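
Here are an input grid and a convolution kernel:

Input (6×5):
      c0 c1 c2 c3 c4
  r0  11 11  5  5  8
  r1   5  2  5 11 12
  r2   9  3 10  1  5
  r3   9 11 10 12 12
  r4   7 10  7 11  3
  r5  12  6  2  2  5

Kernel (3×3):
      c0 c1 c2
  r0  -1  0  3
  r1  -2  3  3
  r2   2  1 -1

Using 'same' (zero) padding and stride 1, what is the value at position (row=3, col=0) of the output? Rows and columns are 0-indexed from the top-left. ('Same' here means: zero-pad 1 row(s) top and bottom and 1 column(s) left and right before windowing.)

The receptive field on the zero-padded input at this output position is [0 9 3 / 0 9 11 / 0 7 10]. Elementwise product with the kernel and sum: 0·-1 + 3·3 + 0·-2 + 9·3 + 11·3 + 0·2 + 7·1 + 10·-1.

66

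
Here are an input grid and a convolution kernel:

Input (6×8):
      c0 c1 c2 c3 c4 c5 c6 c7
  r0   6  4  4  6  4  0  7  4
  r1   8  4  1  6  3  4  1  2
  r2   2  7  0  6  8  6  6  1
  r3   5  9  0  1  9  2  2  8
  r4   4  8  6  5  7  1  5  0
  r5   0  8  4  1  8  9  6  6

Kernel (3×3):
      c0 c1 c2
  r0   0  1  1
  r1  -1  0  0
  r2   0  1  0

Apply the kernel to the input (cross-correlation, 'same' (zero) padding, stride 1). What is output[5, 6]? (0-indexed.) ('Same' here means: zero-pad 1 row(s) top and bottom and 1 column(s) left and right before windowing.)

The receptive field on the zero-padded input at this output position is [1 5 0 / 9 6 6 / 0 0 0]. Elementwise product with the kernel and sum: 5·1 + 0·1 + 9·-1 + 0·1.

-4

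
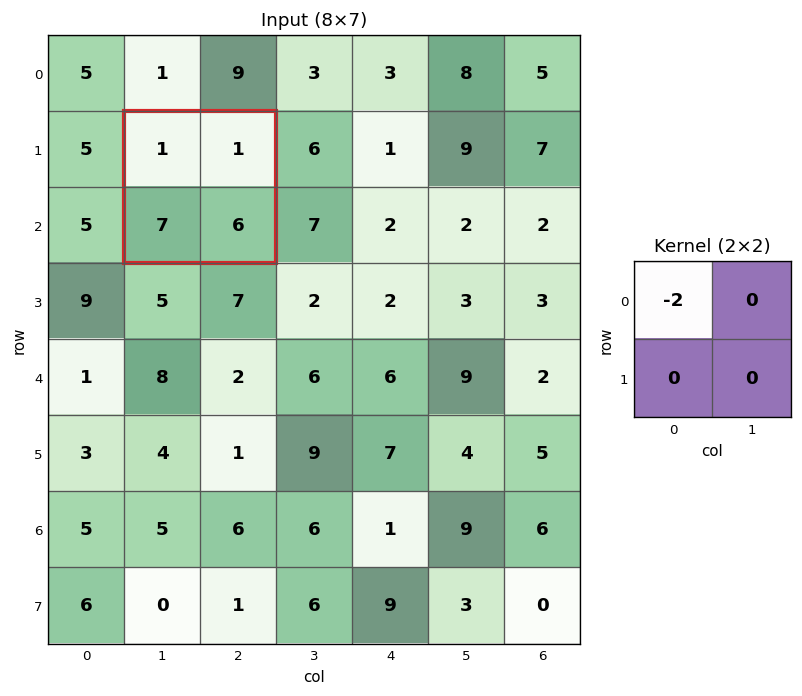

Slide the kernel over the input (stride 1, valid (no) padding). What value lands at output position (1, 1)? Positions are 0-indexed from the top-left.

The receptive field on the input at this output position is [1 1 / 7 6]. Elementwise product with the kernel and sum: 1·-2.

-2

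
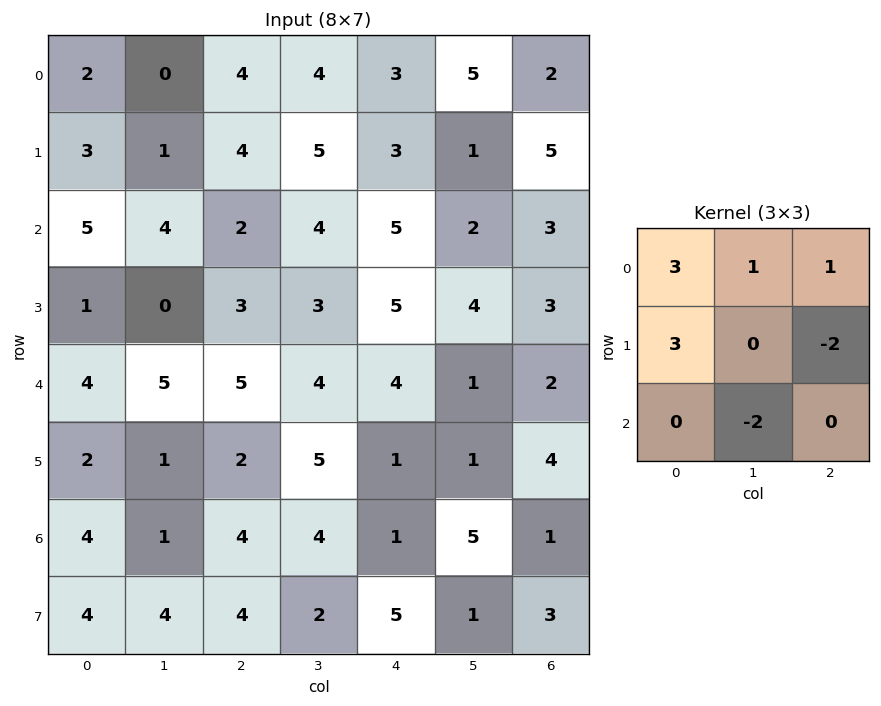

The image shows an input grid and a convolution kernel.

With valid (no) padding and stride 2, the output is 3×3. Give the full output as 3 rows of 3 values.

Output[0,0]: The receptive field on the input at this output position is [2 0 4 / 3 1 4 / 5 4 2]. Elementwise product with the kernel and sum: 2·3 + 0·1 + 4·1 + 3·3 + 4·-2 + 4·-2.
Output[0,1]: The receptive field on the input at this output position is [4 4 3 / 4 5 3 / 2 4 5]. Elementwise product with the kernel and sum: 4·3 + 4·1 + 3·1 + 4·3 + 3·-2 + 4·-2.

3 17 11
8 6 27
22 19 0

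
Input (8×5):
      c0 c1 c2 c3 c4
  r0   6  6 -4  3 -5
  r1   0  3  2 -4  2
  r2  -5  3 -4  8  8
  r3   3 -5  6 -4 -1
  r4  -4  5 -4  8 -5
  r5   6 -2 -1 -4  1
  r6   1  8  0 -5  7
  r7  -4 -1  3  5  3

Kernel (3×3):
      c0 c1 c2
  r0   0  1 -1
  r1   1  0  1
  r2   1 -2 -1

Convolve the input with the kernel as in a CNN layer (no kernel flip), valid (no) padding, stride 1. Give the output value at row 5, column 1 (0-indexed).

-6

The receptive field on the input at this output position is [-2 -1 -4 / 8 0 -5 / -1 3 5]. Elementwise product with the kernel and sum: -1·1 + -4·-1 + 8·1 + -5·1 + -1·1 + 3·-2 + 5·-1.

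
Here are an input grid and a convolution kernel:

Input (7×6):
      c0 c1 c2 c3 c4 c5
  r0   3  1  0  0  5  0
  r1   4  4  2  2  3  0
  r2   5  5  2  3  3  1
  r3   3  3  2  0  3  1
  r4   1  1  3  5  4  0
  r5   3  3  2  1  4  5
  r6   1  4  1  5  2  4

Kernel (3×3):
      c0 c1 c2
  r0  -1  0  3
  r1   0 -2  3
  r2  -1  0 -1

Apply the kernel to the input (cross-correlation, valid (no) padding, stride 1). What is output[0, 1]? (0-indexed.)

-7

The receptive field on the input at this output position is [1 0 0 / 4 2 2 / 5 2 3]. Elementwise product with the kernel and sum: 1·-1 + 0·3 + 2·-2 + 2·3 + 5·-1 + 3·-1.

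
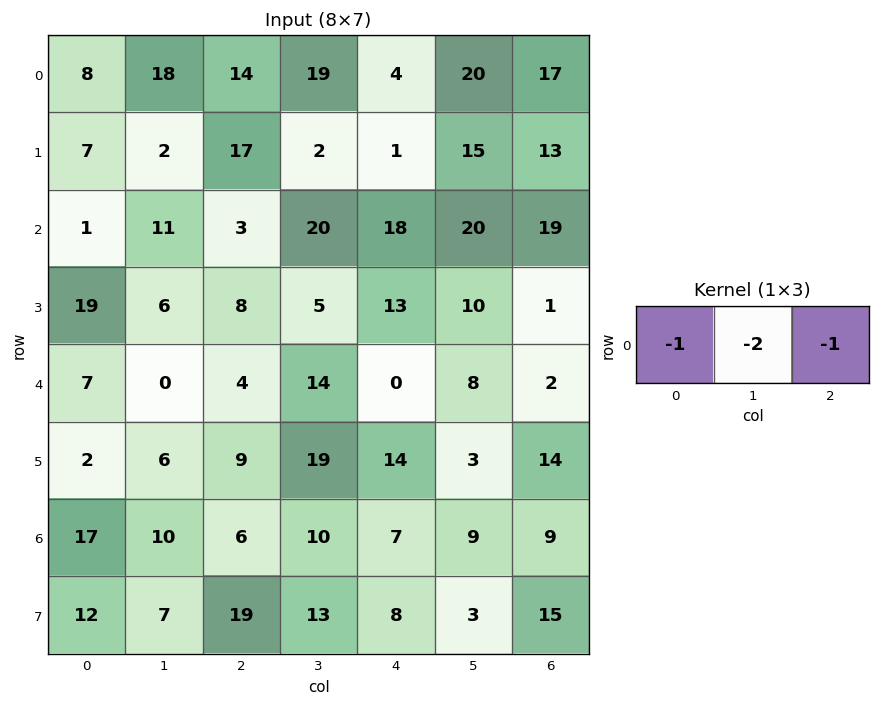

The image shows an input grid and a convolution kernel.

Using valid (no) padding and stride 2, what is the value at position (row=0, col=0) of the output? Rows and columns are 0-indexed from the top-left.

The receptive field on the input at this output position is [8 18 14]. Elementwise product with the kernel and sum: 8·-1 + 18·-2 + 14·-1.

-58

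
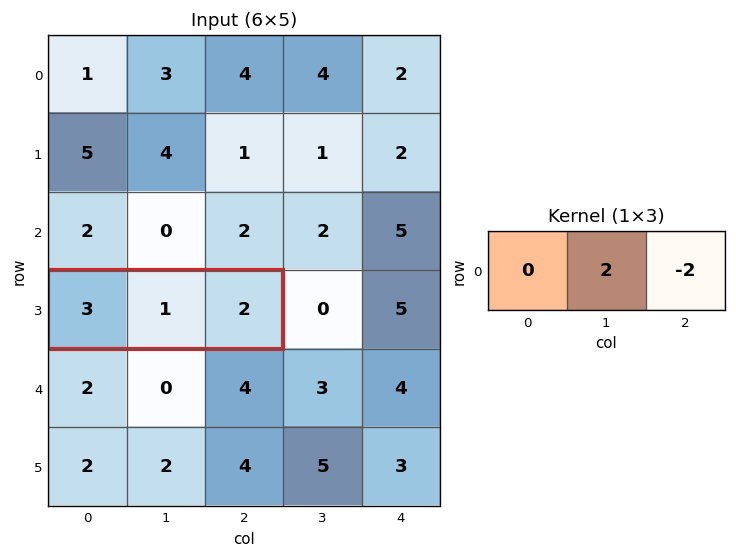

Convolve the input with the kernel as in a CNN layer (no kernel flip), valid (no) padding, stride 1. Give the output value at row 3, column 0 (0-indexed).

-2

The receptive field on the input at this output position is [3 1 2]. Elementwise product with the kernel and sum: 1·2 + 2·-2.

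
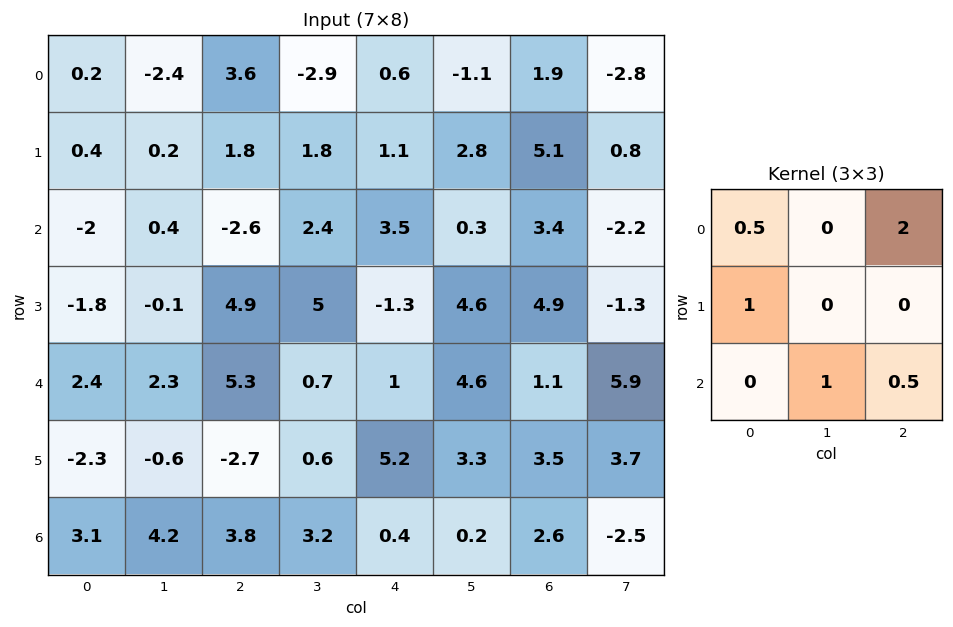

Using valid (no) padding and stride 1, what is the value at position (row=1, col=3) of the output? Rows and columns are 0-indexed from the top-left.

The receptive field on the input at this output position is [1.8 1.1 2.8 / 2.4 3.5 0.3 / 5 -1.3 4.6]. Elementwise product with the kernel and sum: 1.8·0.5 + 2.8·2 + 2.4·1 + -1.3·1 + 4.6·0.5.

9.9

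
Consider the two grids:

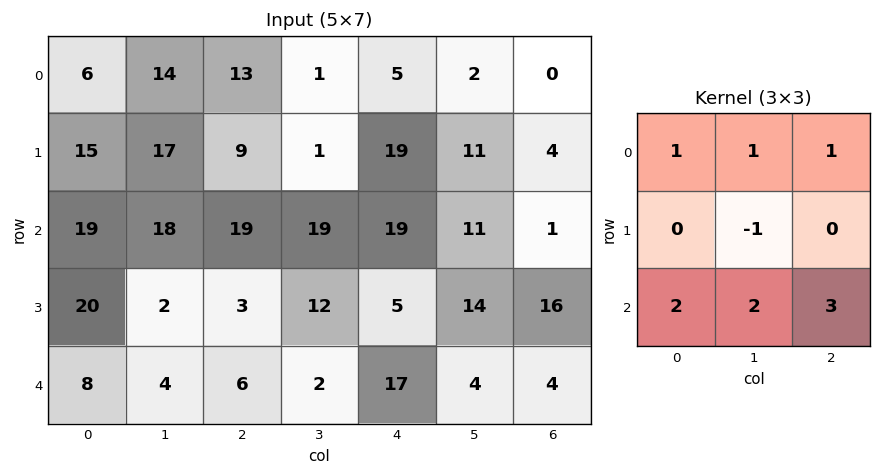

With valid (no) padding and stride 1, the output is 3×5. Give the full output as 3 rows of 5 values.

147 150 151 98 59
76 54 55 88 109
96 79 112 94 71

Output[0,0]: The receptive field on the input at this output position is [6 14 13 / 15 17 9 / 19 18 19]. Elementwise product with the kernel and sum: 6·1 + 14·1 + 13·1 + 17·-1 + 19·2 + 18·2 + 19·3.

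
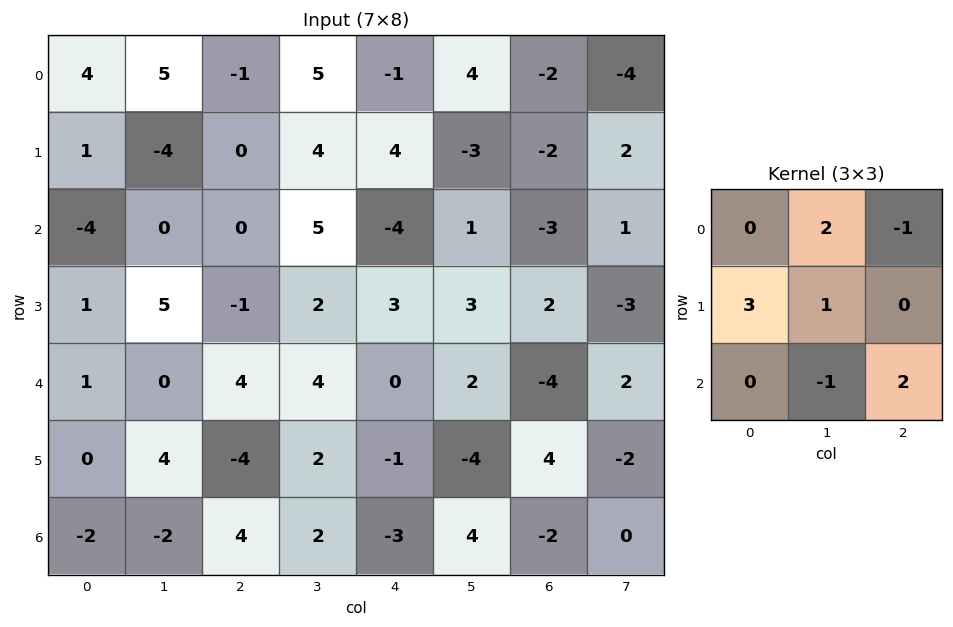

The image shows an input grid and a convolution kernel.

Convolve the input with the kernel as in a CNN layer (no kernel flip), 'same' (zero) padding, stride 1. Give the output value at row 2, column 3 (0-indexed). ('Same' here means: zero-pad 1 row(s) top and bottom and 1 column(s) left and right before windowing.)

The receptive field on the zero-padded input at this output position is [0 4 4 / 0 5 -4 / -1 2 3]. Elementwise product with the kernel and sum: 4·2 + 4·-1 + 0·3 + 5·1 + 2·-1 + 3·2.

13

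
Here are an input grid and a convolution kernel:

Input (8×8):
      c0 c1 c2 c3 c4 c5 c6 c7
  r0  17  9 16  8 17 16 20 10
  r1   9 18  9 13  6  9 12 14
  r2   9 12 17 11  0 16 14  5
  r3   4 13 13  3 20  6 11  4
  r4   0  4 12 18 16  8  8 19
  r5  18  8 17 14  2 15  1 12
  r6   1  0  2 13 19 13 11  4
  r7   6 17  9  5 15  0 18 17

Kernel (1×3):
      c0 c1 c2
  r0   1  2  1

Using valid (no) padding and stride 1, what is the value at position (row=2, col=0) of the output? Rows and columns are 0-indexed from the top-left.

The receptive field on the input at this output position is [9 12 17]. Elementwise product with the kernel and sum: 9·1 + 12·2 + 17·1.

50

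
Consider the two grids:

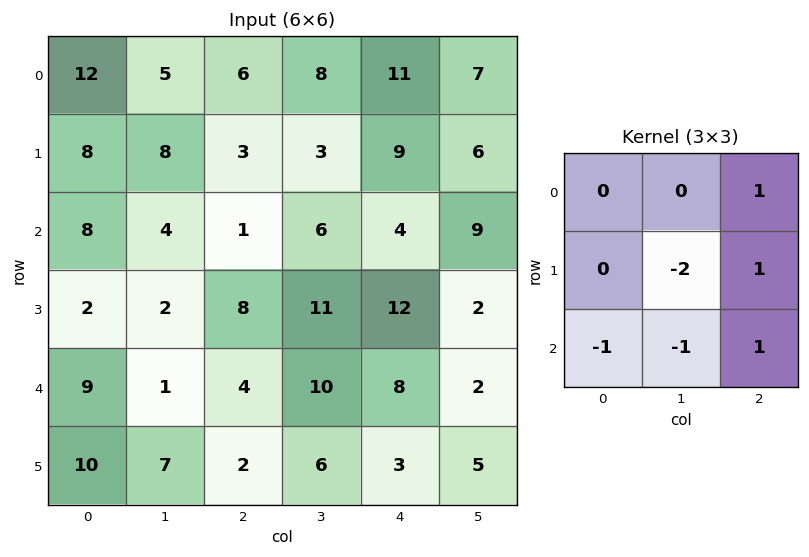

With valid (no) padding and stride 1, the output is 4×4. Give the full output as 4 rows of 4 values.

-18 6 11 -6
0 8 -6 -14
-1 6 -12 -29
-5 10 -5 -16

Output[0,0]: The receptive field on the input at this output position is [12 5 6 / 8 8 3 / 8 4 1]. Elementwise product with the kernel and sum: 6·1 + 8·-2 + 3·1 + 8·-1 + 4·-1 + 1·1.
Output[0,1]: The receptive field on the input at this output position is [5 6 8 / 8 3 3 / 4 1 6]. Elementwise product with the kernel and sum: 8·1 + 3·-2 + 3·1 + 4·-1 + 1·-1 + 6·1.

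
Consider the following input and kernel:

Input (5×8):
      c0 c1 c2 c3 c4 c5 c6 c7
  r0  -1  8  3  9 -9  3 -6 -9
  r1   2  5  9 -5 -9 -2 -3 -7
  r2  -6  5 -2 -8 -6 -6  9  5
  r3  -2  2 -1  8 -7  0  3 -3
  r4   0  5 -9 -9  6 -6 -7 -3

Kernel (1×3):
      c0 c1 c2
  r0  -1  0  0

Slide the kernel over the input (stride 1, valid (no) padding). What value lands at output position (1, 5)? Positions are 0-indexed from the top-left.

The receptive field on the input at this output position is [-2 -3 -7]. Elementwise product with the kernel and sum: -2·-1.

2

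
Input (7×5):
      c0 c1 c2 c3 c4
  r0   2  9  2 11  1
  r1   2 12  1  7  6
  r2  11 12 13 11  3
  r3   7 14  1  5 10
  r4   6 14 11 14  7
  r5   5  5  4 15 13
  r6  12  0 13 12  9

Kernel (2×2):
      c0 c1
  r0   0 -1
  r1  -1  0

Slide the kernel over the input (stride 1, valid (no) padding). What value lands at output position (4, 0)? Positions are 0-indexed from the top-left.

-19

The receptive field on the input at this output position is [6 14 / 5 5]. Elementwise product with the kernel and sum: 14·-1 + 5·-1.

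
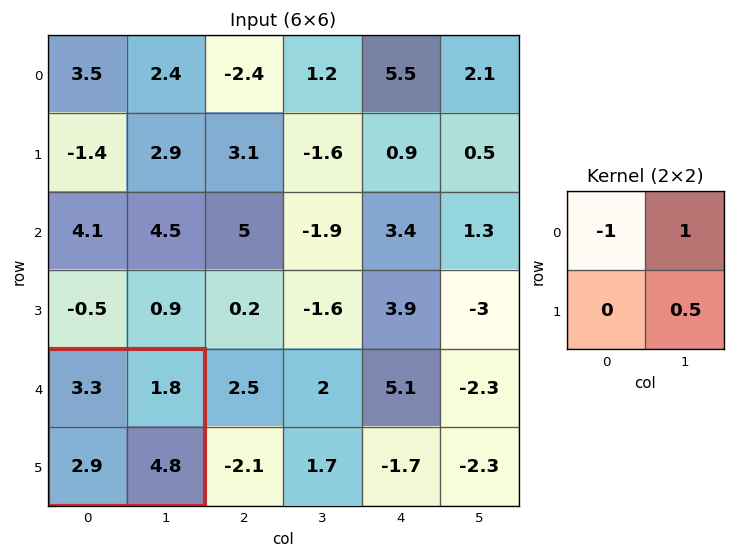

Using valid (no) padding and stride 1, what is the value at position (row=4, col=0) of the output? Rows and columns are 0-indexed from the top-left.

The receptive field on the input at this output position is [3.3 1.8 / 2.9 4.8]. Elementwise product with the kernel and sum: 3.3·-1 + 1.8·1 + 4.8·0.5.

0.9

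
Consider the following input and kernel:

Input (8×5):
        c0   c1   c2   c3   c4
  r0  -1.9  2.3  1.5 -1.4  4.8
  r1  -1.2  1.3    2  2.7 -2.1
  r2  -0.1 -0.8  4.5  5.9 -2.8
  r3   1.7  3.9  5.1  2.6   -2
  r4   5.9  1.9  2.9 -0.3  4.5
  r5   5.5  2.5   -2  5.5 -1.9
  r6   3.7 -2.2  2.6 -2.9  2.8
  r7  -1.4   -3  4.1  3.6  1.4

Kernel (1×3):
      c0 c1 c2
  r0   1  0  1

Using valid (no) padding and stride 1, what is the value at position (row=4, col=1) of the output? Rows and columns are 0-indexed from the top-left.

The receptive field on the input at this output position is [1.9 2.9 -0.3]. Elementwise product with the kernel and sum: 1.9·1 + -0.3·1.

1.6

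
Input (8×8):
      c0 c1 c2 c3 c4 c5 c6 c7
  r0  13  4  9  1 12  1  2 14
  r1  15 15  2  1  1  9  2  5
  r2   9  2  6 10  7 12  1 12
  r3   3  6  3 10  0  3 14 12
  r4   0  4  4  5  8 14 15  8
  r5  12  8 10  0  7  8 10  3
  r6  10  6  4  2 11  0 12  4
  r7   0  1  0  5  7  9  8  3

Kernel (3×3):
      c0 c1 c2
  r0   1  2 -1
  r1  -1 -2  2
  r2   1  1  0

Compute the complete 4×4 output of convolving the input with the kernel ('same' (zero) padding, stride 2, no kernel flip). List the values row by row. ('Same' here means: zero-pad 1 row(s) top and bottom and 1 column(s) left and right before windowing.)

Output[0,0]: The receptive field on the zero-padded input at this output position is [0 0 0 / 0 13 4 / 0 15 15]. Elementwise product with the kernel and sum: 0·1 + 0·2 + 0·-1 + 0·-1 + 13·-2 + 4·2 + 0·1 + 15·1.
Output[0,1]: The receptive field on the zero-padded input at this output position is [0 0 0 / 4 9 1 / 15 2 1]. Elementwise product with the kernel and sum: 0·1 + 0·2 + 0·-1 + 4·-1 + 9·-2 + 1·2 + 15·1 + 2·1.

-3 -3 -21 34
4 33 4 35
20 18 21 9
8 19 -6 26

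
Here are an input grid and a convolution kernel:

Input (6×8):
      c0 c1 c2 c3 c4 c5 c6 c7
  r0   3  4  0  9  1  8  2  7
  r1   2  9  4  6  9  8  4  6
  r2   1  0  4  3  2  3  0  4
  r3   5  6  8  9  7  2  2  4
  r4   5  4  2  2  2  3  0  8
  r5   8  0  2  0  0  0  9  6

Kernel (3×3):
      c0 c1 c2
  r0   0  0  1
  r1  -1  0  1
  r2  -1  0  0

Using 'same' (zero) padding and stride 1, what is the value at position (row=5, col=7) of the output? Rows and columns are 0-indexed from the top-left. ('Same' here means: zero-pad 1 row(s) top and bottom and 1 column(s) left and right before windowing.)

-9

The receptive field on the zero-padded input at this output position is [0 8 0 / 9 6 0 / 0 0 0]. Elementwise product with the kernel and sum: 0·1 + 9·-1 + 0·1 + 0·-1.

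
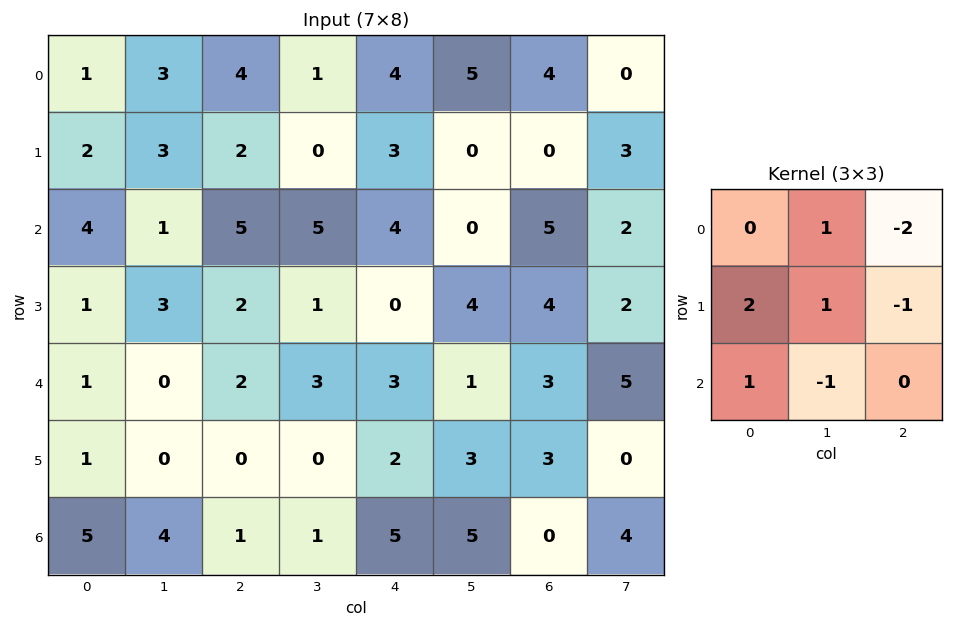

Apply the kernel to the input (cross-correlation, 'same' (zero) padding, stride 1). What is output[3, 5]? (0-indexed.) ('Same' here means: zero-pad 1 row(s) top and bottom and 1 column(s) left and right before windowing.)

The receptive field on the zero-padded input at this output position is [4 0 5 / 0 4 4 / 3 1 3]. Elementwise product with the kernel and sum: 0·1 + 5·-2 + 0·2 + 4·1 + 4·-1 + 3·1 + 1·-1.

-8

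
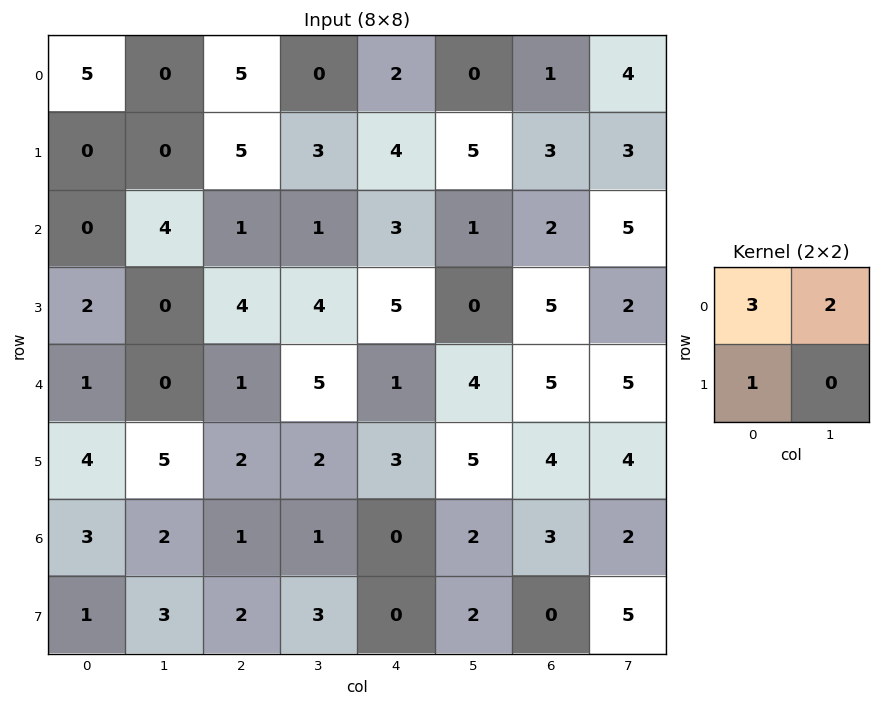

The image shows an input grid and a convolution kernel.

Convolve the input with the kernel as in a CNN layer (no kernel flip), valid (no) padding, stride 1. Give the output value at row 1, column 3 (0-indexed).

18

The receptive field on the input at this output position is [3 4 / 1 3]. Elementwise product with the kernel and sum: 3·3 + 4·2 + 1·1.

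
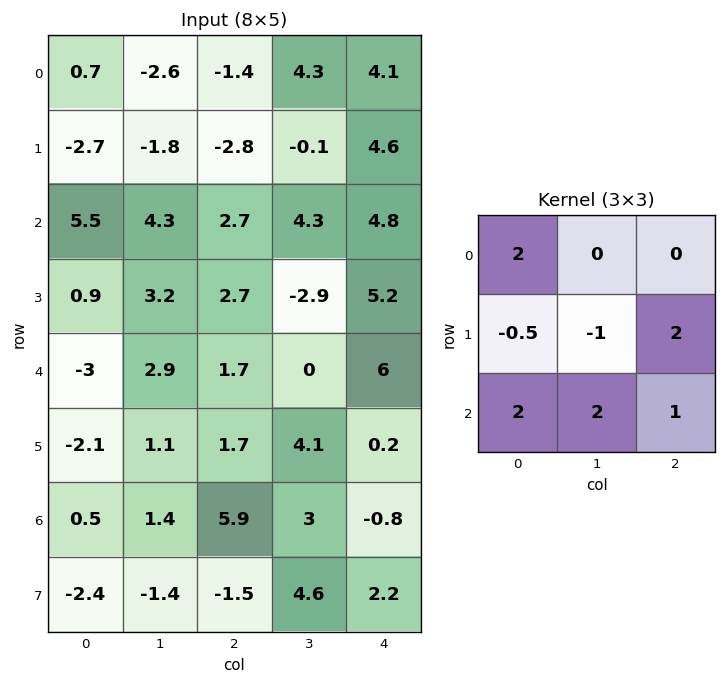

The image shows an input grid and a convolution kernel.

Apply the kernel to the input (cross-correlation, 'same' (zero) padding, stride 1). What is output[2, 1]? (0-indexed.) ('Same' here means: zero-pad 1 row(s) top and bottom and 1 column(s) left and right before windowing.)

3.85

The receptive field on the zero-padded input at this output position is [-2.7 -1.8 -2.8 / 5.5 4.3 2.7 / 0.9 3.2 2.7]. Elementwise product with the kernel and sum: -2.7·2 + 5.5·-0.5 + 4.3·-1 + 2.7·2 + 0.9·2 + 3.2·2 + 2.7·1.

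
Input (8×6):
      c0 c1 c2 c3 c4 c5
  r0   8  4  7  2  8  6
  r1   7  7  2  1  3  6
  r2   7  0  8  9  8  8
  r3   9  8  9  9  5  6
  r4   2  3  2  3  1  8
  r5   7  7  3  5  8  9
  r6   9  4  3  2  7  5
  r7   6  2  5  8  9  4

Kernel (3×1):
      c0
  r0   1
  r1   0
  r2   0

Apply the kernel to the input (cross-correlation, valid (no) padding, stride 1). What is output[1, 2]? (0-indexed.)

2

The receptive field on the input at this output position is [2 / 8 / 9]. Elementwise product with the kernel and sum: 2·1.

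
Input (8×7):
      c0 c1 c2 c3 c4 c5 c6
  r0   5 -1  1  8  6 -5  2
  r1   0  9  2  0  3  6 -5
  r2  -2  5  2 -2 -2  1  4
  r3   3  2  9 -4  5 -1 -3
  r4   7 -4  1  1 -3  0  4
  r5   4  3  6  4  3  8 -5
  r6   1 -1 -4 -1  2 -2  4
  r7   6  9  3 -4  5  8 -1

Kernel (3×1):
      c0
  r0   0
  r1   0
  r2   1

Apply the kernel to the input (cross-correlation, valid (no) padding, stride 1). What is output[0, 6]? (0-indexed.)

The receptive field on the input at this output position is [2 / -5 / 4]. Elementwise product with the kernel and sum: 4·1.

4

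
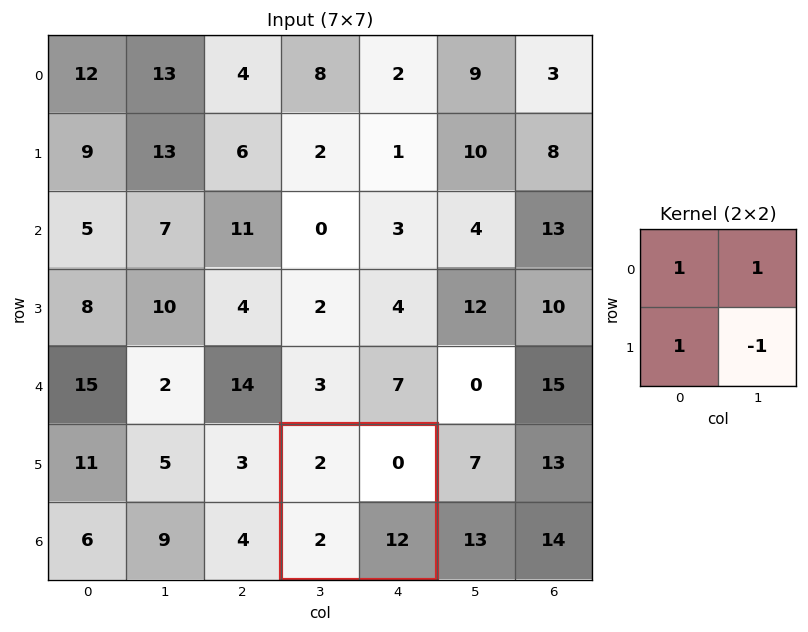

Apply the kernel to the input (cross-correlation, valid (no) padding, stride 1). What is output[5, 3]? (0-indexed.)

-8

The receptive field on the input at this output position is [2 0 / 2 12]. Elementwise product with the kernel and sum: 2·1 + 0·1 + 2·1 + 12·-1.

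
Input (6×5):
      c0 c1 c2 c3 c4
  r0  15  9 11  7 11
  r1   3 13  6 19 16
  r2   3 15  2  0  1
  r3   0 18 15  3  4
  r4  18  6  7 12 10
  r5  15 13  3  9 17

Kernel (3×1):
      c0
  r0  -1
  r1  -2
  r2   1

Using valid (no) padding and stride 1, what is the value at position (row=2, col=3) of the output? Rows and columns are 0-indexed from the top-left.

The receptive field on the input at this output position is [0 / 3 / 12]. Elementwise product with the kernel and sum: 0·-1 + 3·-2 + 12·1.

6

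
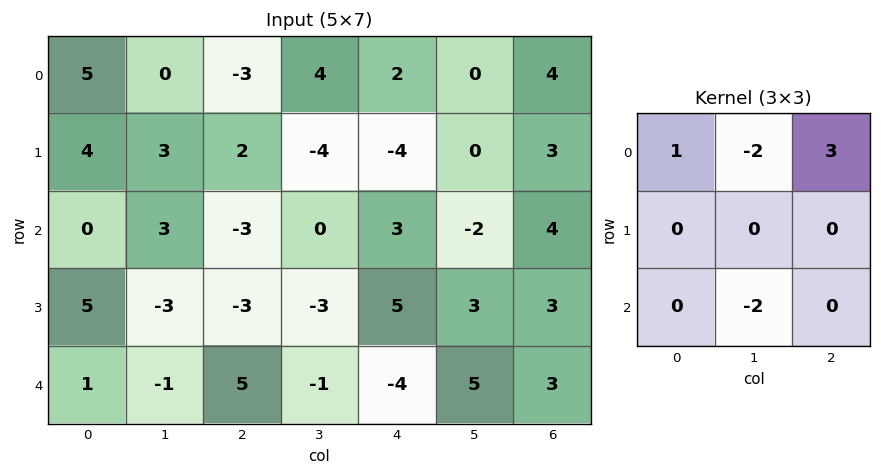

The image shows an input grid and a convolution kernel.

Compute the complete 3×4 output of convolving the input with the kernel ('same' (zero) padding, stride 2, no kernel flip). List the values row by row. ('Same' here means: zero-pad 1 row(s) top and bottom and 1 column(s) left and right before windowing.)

-8 -4 8 -6
-9 -7 -6 -12
-19 -6 -4 -3

Output[0,0]: The receptive field on the zero-padded input at this output position is [0 0 0 / 0 5 0 / 0 4 3]. Elementwise product with the kernel and sum: 0·1 + 0·-2 + 0·3 + 4·-2.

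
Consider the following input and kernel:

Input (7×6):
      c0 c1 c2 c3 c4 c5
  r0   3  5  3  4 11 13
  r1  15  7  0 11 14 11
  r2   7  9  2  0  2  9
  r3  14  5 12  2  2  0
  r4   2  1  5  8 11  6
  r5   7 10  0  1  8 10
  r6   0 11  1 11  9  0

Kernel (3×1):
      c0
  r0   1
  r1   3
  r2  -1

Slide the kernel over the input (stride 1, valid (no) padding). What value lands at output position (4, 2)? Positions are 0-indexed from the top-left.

The receptive field on the input at this output position is [5 / 0 / 1]. Elementwise product with the kernel and sum: 5·1 + 0·3 + 1·-1.

4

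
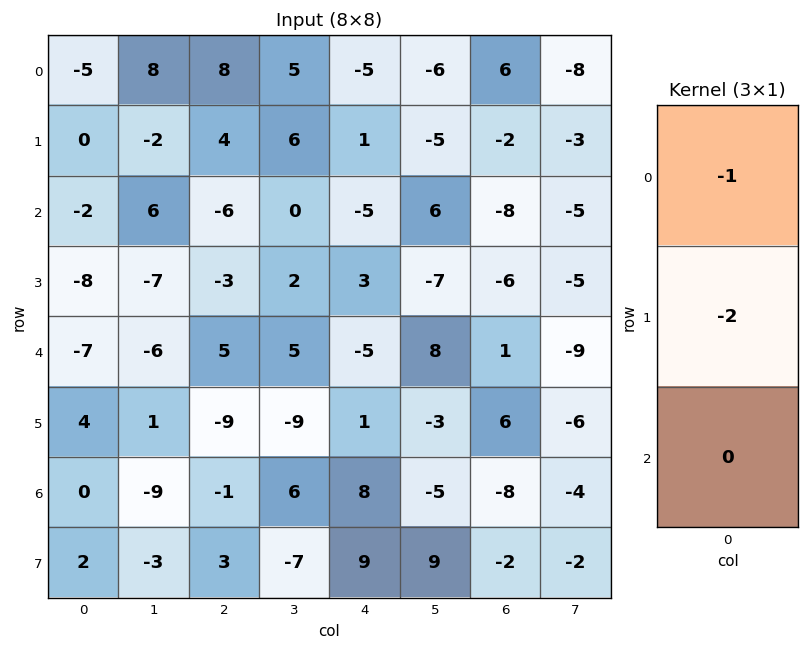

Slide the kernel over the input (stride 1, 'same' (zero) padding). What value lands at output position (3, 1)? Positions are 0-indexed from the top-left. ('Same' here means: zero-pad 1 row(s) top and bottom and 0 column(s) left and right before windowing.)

8

The receptive field on the zero-padded input at this output position is [6 / -7 / -6]. Elementwise product with the kernel and sum: 6·-1 + -7·-2.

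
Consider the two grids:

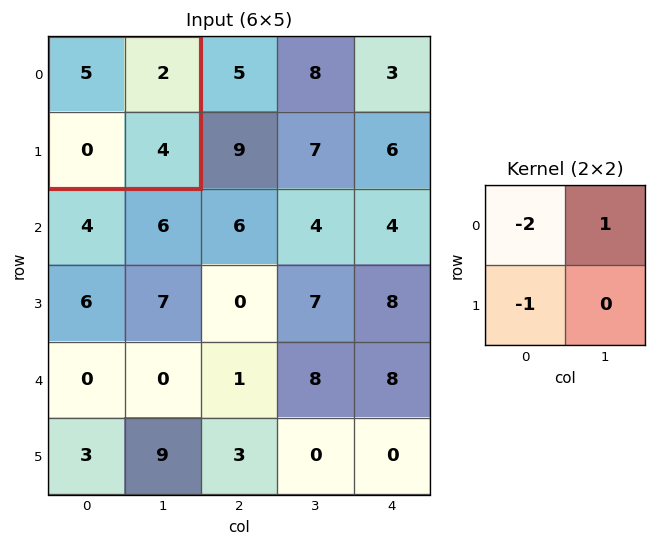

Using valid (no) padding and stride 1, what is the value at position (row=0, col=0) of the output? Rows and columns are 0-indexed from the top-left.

-8

The receptive field on the input at this output position is [5 2 / 0 4]. Elementwise product with the kernel and sum: 5·-2 + 2·1 + 0·-1.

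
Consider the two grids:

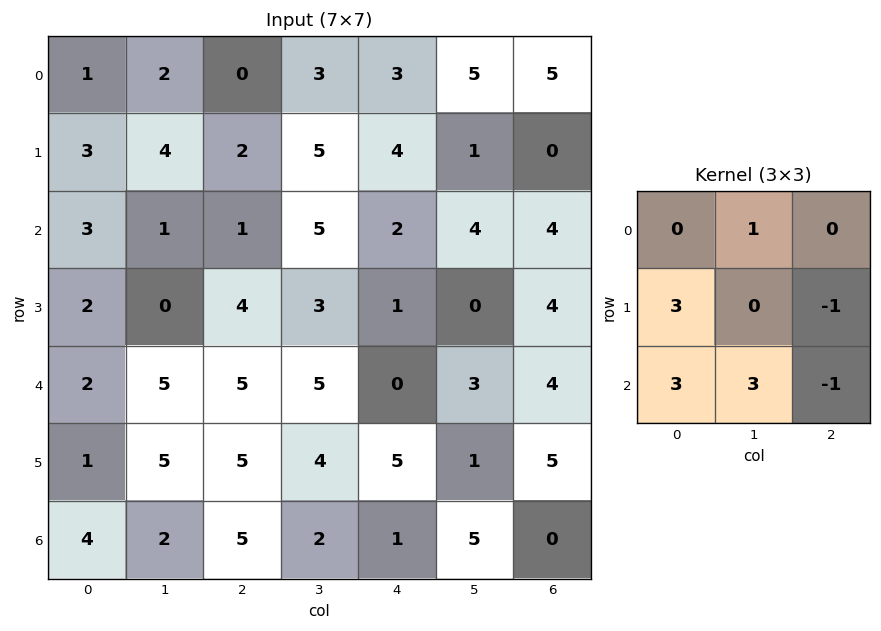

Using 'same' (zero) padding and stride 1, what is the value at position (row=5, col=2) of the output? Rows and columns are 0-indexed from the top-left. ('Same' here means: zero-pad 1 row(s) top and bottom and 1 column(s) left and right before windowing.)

35

The receptive field on the zero-padded input at this output position is [5 5 5 / 5 5 4 / 2 5 2]. Elementwise product with the kernel and sum: 5·1 + 5·3 + 4·-1 + 2·3 + 5·3 + 2·-1.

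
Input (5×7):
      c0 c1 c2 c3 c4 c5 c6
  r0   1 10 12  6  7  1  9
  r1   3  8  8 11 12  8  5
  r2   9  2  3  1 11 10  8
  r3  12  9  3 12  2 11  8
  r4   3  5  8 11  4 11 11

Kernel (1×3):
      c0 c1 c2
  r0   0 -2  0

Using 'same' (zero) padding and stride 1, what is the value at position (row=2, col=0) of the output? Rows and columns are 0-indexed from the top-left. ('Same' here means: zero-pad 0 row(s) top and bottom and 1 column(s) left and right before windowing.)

-18

The receptive field on the zero-padded input at this output position is [0 9 2]. Elementwise product with the kernel and sum: 9·-2.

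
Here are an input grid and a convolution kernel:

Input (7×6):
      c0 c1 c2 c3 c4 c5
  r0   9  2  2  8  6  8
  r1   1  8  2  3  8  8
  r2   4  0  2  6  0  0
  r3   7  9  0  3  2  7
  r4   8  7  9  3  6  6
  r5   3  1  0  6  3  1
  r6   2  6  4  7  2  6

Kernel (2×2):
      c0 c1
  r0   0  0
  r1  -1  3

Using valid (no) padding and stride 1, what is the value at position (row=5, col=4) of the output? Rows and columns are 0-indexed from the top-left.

The receptive field on the input at this output position is [3 1 / 2 6]. Elementwise product with the kernel and sum: 2·-1 + 6·3.

16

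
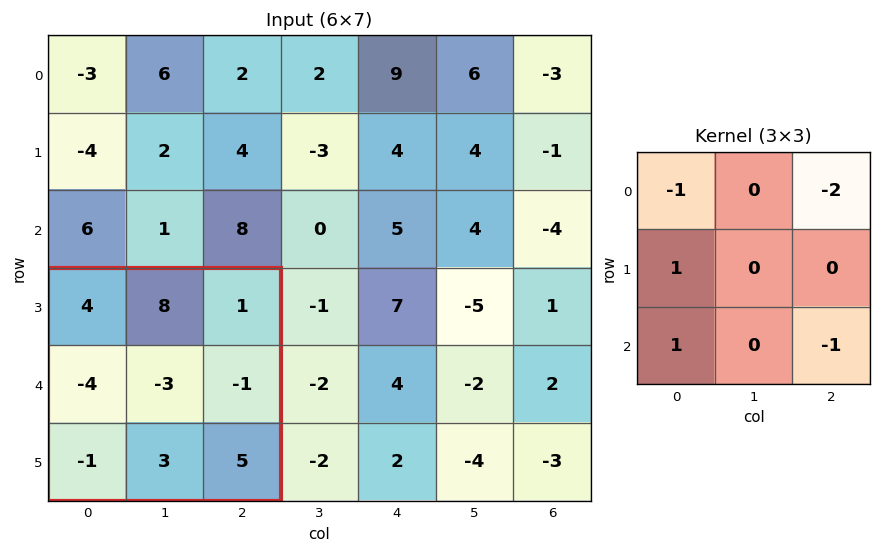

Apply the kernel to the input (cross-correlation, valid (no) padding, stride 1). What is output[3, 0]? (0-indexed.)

-16

The receptive field on the input at this output position is [4 8 1 / -4 -3 -1 / -1 3 5]. Elementwise product with the kernel and sum: 4·-1 + 1·-2 + -4·1 + -1·1 + 5·-1.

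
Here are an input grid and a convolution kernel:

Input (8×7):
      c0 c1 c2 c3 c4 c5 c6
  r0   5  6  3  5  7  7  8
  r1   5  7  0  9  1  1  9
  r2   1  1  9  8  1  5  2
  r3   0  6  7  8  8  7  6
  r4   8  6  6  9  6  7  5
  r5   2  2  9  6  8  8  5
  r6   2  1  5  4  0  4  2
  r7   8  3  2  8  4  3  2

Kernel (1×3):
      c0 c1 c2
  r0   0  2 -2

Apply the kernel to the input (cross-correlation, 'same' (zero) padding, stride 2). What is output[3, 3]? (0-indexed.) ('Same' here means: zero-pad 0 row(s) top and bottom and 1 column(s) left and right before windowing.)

4

The receptive field on the zero-padded input at this output position is [4 2 0]. Elementwise product with the kernel and sum: 2·2 + 0·-2.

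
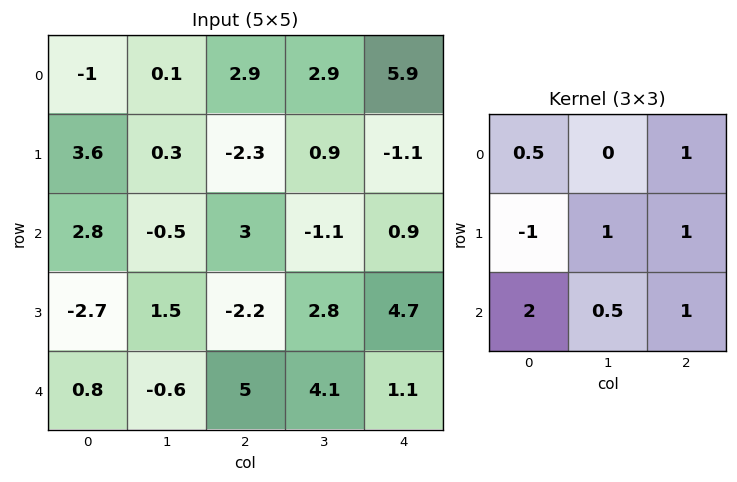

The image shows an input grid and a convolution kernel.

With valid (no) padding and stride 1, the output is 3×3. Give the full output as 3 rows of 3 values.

Output[0,0]: The receptive field on the input at this output position is [-1 0.1 2.9 / 3.6 0.3 -2.3 / 2.8 -0.5 3]. Elementwise product with the kernel and sum: -1·0.5 + 2.9·1 + 3.6·-1 + 0.3·1 + -2.3·1 + 2.8·2 + -0.5·0.5 + 3·1.

5.15 0.65 15.8
-7.65 8.15 -3.75
12.7 3.15 25.25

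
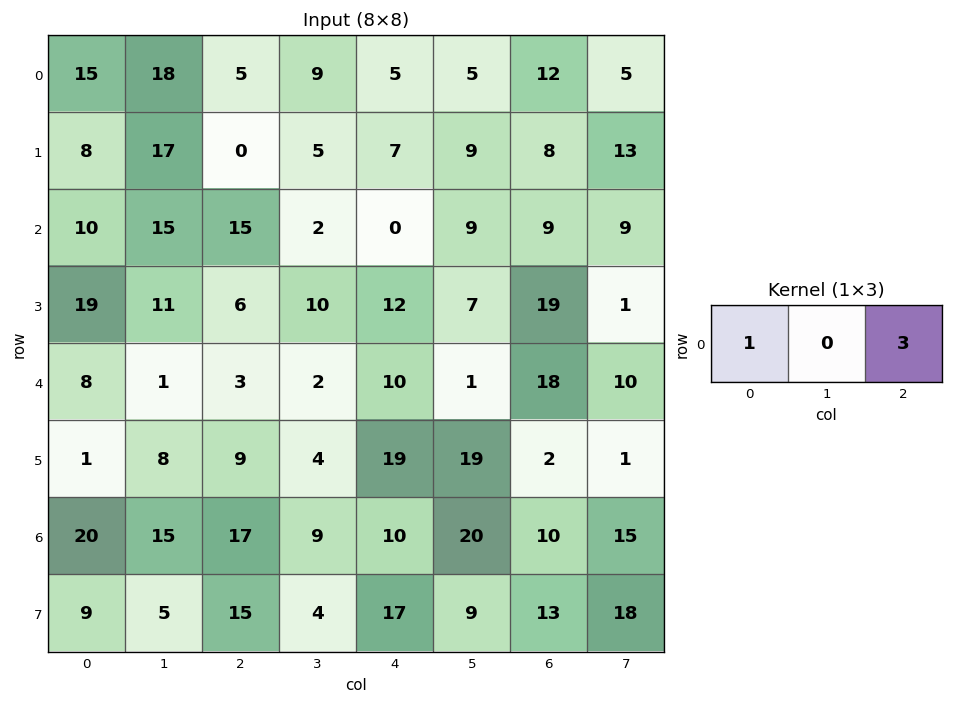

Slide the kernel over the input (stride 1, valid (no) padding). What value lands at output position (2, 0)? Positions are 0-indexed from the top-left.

55

The receptive field on the input at this output position is [10 15 15]. Elementwise product with the kernel and sum: 10·1 + 15·3.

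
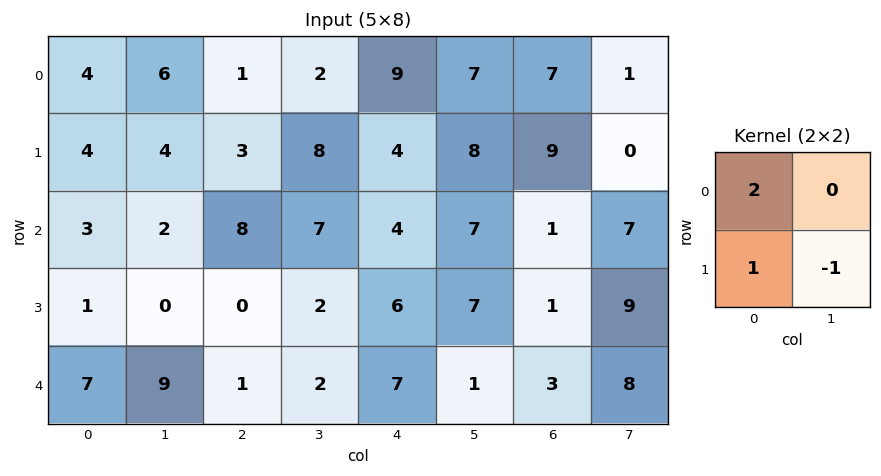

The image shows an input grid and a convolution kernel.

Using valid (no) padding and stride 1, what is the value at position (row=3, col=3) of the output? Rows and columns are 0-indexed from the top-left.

The receptive field on the input at this output position is [2 6 / 2 7]. Elementwise product with the kernel and sum: 2·2 + 2·1 + 7·-1.

-1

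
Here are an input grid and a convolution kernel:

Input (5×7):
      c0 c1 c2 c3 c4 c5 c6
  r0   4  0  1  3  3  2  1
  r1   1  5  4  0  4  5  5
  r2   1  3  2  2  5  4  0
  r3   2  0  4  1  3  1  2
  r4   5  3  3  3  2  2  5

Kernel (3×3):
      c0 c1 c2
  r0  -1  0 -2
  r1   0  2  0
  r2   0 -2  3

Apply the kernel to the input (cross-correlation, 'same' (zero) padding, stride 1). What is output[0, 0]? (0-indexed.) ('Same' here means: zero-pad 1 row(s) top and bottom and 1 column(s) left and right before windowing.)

The receptive field on the zero-padded input at this output position is [0 0 0 / 0 4 0 / 0 1 5]. Elementwise product with the kernel and sum: 0·-1 + 0·-2 + 4·2 + 1·-2 + 5·3.

21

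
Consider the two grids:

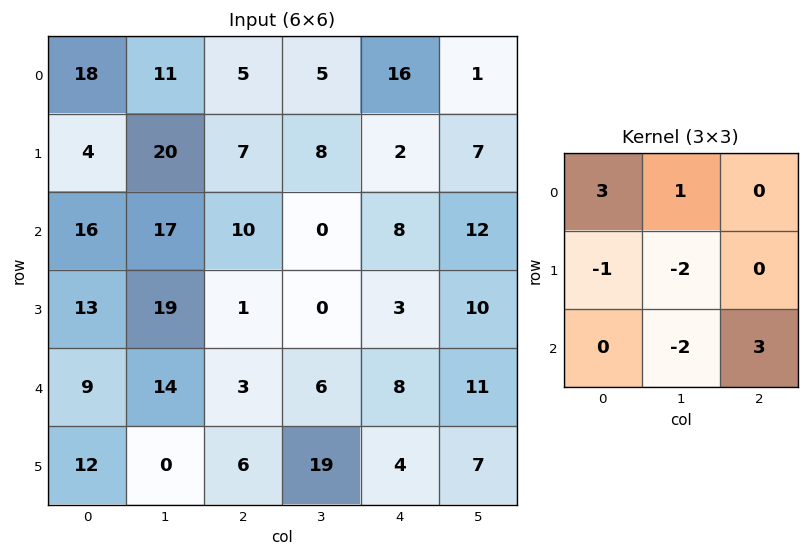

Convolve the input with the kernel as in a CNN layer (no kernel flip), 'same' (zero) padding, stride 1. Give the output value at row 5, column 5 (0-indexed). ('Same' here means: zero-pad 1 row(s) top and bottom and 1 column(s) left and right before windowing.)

The receptive field on the zero-padded input at this output position is [8 11 0 / 4 7 0 / 0 0 0]. Elementwise product with the kernel and sum: 8·3 + 11·1 + 4·-1 + 7·-2 + 0·-2 + 0·3.

17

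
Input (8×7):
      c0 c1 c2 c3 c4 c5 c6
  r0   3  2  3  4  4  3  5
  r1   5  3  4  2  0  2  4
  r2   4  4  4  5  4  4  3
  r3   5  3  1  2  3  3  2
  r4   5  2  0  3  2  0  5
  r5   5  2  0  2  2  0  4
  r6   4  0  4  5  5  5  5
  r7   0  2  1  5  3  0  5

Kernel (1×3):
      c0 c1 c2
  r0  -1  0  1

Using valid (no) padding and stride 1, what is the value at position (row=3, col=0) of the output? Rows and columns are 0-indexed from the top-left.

-4

The receptive field on the input at this output position is [5 3 1]. Elementwise product with the kernel and sum: 5·-1 + 1·1.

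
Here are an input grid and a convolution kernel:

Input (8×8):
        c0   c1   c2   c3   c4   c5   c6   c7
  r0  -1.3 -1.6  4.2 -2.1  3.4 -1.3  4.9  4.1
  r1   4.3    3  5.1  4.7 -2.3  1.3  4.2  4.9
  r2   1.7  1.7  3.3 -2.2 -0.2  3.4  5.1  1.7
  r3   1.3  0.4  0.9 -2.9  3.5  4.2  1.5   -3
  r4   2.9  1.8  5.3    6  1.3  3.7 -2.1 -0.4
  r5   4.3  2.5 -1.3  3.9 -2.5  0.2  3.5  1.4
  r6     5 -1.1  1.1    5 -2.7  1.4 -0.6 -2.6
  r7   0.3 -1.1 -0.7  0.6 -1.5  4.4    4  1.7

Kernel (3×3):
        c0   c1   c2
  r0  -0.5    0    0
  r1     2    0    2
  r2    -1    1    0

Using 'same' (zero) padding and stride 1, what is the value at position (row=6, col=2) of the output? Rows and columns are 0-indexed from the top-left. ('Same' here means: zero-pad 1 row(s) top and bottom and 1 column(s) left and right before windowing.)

The receptive field on the zero-padded input at this output position is [2.5 -1.3 3.9 / -1.1 1.1 5 / -1.1 -0.7 0.6]. Elementwise product with the kernel and sum: 2.5·-0.5 + -1.1·2 + 5·2 + -1.1·-1 + -0.7·1.

6.95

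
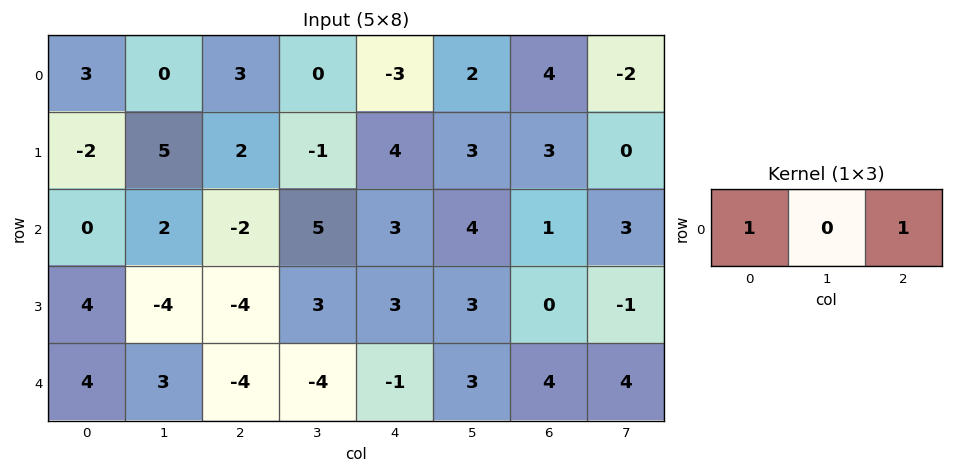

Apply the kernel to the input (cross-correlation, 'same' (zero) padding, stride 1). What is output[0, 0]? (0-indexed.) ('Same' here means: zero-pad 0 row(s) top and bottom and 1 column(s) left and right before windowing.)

The receptive field on the zero-padded input at this output position is [0 3 0]. Elementwise product with the kernel and sum: 0·1 + 0·1.

0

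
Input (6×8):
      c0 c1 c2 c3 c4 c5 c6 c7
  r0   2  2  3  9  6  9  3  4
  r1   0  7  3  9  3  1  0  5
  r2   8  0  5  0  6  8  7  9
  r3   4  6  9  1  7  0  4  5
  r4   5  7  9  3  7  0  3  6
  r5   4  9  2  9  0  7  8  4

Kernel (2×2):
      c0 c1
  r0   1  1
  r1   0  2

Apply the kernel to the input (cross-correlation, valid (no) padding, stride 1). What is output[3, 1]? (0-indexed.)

The receptive field on the input at this output position is [6 9 / 7 9]. Elementwise product with the kernel and sum: 6·1 + 9·1 + 9·2.

33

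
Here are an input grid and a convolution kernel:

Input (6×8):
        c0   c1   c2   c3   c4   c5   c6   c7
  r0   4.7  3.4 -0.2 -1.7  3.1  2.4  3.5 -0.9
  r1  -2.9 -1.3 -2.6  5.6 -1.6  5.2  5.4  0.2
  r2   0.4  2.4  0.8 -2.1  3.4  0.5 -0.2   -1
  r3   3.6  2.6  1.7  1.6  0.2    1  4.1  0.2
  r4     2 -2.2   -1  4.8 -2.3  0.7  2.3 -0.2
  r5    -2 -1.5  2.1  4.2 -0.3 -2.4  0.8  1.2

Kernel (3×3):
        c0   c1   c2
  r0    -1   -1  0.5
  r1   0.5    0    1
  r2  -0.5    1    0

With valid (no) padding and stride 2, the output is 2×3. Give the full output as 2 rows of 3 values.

Output[0,0]: The receptive field on the input at this output position is [4.7 3.4 -0.2 / -2.9 -1.3 -2.6 / 0.4 2.4 0.8]. Elementwise product with the kernel and sum: 4.7·-1 + 3.4·-1 + -0.2·0.5 + -2.9·0.5 + -2.6·1 + 0.4·-0.5 + 2.4·1.
Output[0,1]: The receptive field on the input at this output position is [-0.2 -1.7 3.1 / -2.6 5.6 -1.6 / 0.8 -2.1 3.4]. Elementwise product with the kernel and sum: -0.2·-1 + -1.7·-1 + 3.1·0.5 + -2.6·0.5 + -1.6·1 + 0.8·-0.5 + -2.1·1.

-10.05 -1.95 -0.35
-2.1 9.35 2.05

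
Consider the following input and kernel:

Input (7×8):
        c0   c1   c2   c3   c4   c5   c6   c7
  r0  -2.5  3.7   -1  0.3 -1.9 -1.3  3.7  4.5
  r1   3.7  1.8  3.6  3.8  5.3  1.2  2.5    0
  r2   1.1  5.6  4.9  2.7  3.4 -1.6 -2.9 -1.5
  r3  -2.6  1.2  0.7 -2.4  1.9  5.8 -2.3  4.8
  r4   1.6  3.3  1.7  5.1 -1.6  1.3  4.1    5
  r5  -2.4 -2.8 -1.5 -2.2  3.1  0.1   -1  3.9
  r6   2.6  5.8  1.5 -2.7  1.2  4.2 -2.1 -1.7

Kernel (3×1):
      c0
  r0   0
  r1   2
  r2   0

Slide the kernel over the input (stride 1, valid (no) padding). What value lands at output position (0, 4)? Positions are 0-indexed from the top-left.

The receptive field on the input at this output position is [-1.9 / 5.3 / 3.4]. Elementwise product with the kernel and sum: 5.3·2.

10.6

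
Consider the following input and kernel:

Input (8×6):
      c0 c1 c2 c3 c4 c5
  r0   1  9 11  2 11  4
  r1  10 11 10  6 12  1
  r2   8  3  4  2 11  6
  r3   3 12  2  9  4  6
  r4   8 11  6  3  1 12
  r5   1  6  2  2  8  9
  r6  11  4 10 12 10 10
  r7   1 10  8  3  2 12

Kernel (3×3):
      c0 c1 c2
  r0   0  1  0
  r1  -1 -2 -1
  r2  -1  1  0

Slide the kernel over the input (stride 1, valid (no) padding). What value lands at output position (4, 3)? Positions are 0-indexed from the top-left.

-28

The receptive field on the input at this output position is [3 1 12 / 2 8 9 / 12 10 10]. Elementwise product with the kernel and sum: 1·1 + 2·-1 + 8·-2 + 9·-1 + 12·-1 + 10·1.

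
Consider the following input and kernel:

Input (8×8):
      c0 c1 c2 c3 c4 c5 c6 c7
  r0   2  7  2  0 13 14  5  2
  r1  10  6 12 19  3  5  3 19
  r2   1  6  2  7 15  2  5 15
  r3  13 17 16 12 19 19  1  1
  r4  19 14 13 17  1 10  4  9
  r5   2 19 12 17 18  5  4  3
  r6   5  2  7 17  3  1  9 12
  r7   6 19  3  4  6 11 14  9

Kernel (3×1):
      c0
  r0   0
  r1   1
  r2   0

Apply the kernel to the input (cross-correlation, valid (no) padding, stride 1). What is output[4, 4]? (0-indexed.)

18

The receptive field on the input at this output position is [1 / 18 / 3]. Elementwise product with the kernel and sum: 18·1.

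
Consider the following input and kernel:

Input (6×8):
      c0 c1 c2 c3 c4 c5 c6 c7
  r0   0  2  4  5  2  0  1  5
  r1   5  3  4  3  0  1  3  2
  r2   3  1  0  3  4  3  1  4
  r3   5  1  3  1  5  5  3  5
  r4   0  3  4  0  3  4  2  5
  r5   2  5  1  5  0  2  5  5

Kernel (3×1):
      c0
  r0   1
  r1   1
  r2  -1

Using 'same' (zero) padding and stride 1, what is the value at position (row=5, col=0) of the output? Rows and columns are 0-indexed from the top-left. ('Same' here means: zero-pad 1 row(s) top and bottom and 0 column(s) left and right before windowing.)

2

The receptive field on the zero-padded input at this output position is [0 / 2 / 0]. Elementwise product with the kernel and sum: 0·1 + 2·1 + 0·-1.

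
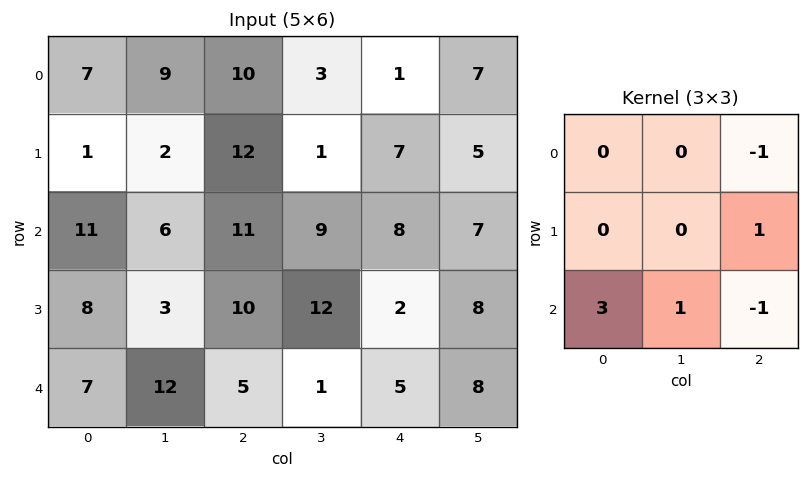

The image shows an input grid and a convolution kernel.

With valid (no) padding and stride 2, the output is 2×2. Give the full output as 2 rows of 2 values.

30 40
27 5

Output[0,0]: The receptive field on the input at this output position is [7 9 10 / 1 2 12 / 11 6 11]. Elementwise product with the kernel and sum: 10·-1 + 12·1 + 11·3 + 6·1 + 11·-1.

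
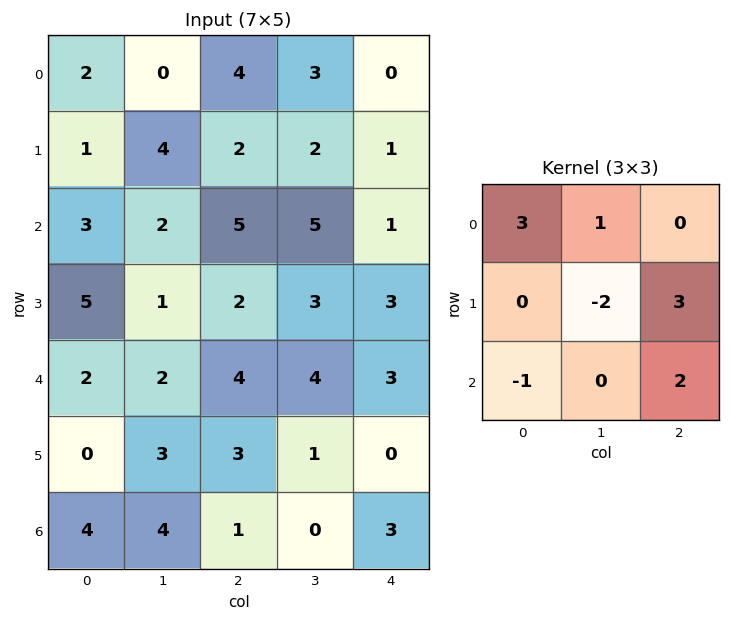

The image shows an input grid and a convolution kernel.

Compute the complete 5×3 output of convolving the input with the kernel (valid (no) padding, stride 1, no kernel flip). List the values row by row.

11 14 11
17 24 5
21 22 25
30 8 7
9 3 19

Output[0,0]: The receptive field on the input at this output position is [2 0 4 / 1 4 2 / 3 2 5]. Elementwise product with the kernel and sum: 2·3 + 0·1 + 4·-2 + 2·3 + 3·-1 + 5·2.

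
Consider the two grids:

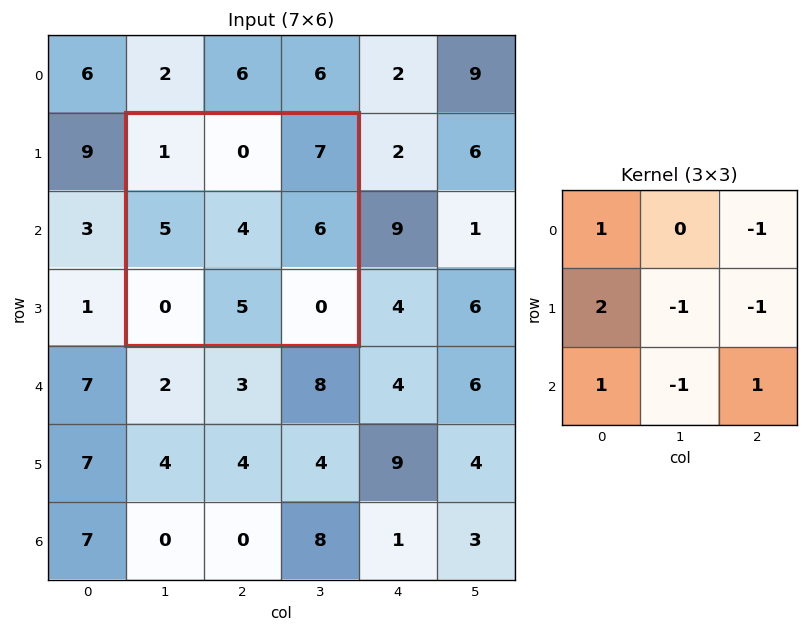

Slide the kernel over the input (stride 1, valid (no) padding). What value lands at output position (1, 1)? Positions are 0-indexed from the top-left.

-11

The receptive field on the input at this output position is [1 0 7 / 5 4 6 / 0 5 0]. Elementwise product with the kernel and sum: 1·1 + 7·-1 + 5·2 + 4·-1 + 6·-1 + 0·1 + 5·-1 + 0·1.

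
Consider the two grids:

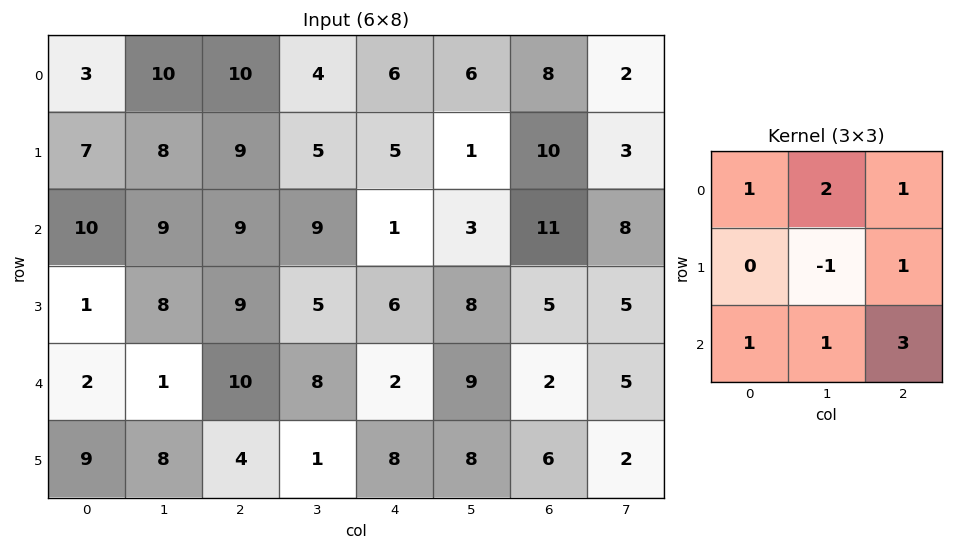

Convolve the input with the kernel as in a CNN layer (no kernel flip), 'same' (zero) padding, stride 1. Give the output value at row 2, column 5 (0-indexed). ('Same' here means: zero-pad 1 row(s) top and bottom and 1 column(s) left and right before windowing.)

54

The receptive field on the zero-padded input at this output position is [5 1 10 / 1 3 11 / 6 8 5]. Elementwise product with the kernel and sum: 5·1 + 1·2 + 10·1 + 3·-1 + 11·1 + 6·1 + 8·1 + 5·3.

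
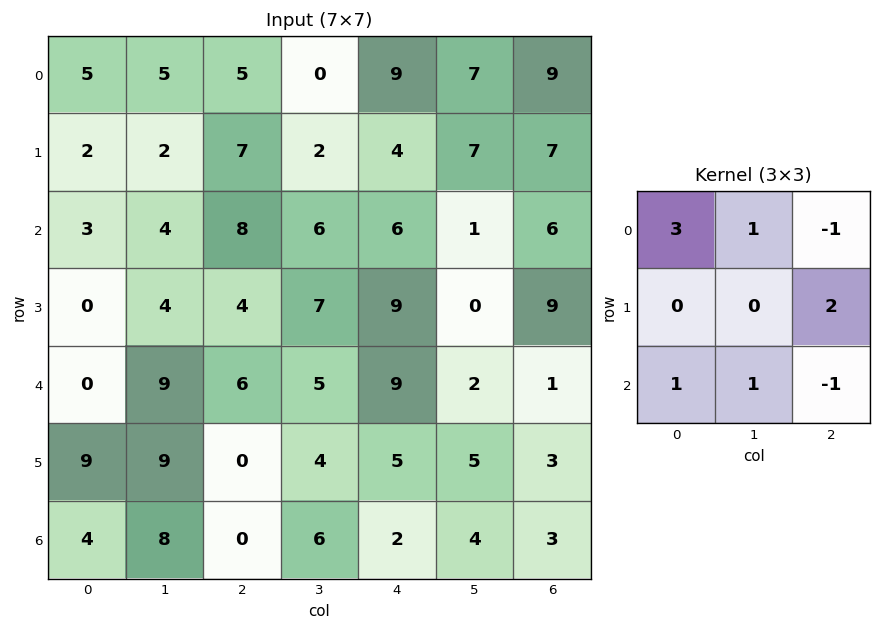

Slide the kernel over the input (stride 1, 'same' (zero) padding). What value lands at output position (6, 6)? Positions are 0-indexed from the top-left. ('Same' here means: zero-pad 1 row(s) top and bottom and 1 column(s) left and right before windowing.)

18

The receptive field on the zero-padded input at this output position is [5 3 0 / 4 3 0 / 0 0 0]. Elementwise product with the kernel and sum: 5·3 + 3·1 + 0·-1 + 0·2 + 0·1 + 0·1 + 0·-1.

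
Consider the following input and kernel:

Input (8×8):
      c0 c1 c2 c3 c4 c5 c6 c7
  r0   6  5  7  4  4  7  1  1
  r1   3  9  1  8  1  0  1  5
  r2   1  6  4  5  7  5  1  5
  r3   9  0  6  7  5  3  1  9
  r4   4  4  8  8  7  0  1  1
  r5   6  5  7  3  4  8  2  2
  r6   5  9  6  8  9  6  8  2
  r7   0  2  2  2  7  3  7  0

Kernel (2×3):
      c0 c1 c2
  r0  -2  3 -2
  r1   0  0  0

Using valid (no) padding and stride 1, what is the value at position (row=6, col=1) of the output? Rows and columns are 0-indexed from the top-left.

-16

The receptive field on the input at this output position is [9 6 8 / 2 2 2]. Elementwise product with the kernel and sum: 9·-2 + 6·3 + 8·-2.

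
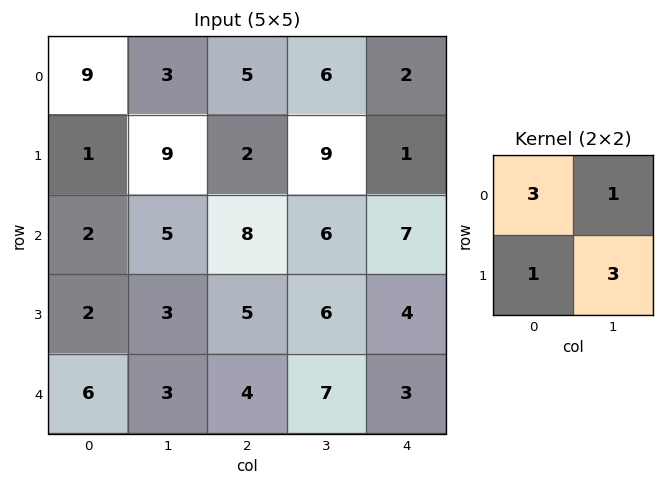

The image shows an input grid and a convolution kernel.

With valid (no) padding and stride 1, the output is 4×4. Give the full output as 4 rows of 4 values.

Output[0,0]: The receptive field on the input at this output position is [9 3 / 1 9]. Elementwise product with the kernel and sum: 9·3 + 3·1 + 1·1 + 9·3.
Output[0,1]: The receptive field on the input at this output position is [3 5 / 9 2]. Elementwise product with the kernel and sum: 3·3 + 5·1 + 9·1 + 2·3.

58 29 50 32
29 58 41 55
22 41 53 43
24 29 46 38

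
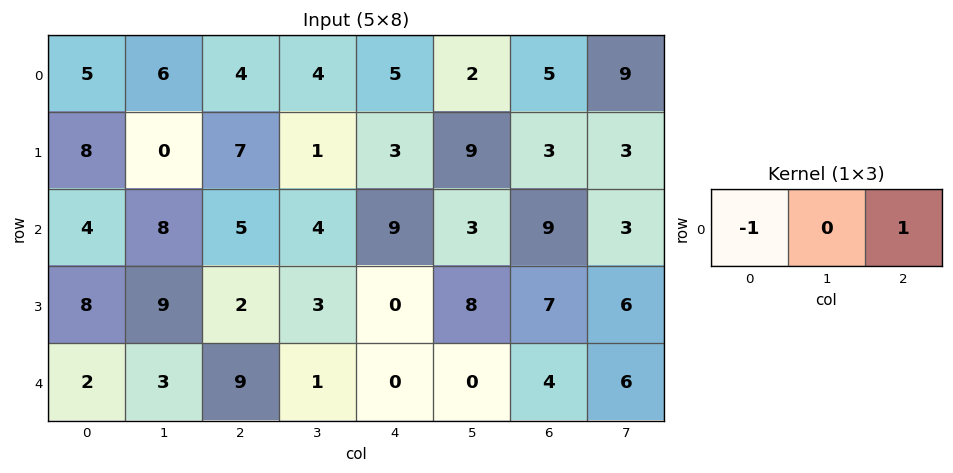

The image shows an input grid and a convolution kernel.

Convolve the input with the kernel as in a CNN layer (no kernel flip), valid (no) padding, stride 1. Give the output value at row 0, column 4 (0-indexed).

0

The receptive field on the input at this output position is [5 2 5]. Elementwise product with the kernel and sum: 5·-1 + 5·1.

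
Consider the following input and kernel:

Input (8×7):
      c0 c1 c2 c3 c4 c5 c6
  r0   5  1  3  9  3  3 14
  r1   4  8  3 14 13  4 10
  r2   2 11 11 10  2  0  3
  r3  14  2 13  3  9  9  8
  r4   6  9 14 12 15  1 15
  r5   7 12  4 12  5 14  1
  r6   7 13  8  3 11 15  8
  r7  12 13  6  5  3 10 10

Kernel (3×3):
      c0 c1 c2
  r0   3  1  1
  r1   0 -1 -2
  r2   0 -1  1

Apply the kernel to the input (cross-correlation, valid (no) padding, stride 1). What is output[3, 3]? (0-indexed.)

The receptive field on the input at this output position is [3 9 9 / 12 15 1 / 12 5 14]. Elementwise product with the kernel and sum: 3·3 + 9·1 + 9·1 + 15·-1 + 1·-2 + 5·-1 + 14·1.

19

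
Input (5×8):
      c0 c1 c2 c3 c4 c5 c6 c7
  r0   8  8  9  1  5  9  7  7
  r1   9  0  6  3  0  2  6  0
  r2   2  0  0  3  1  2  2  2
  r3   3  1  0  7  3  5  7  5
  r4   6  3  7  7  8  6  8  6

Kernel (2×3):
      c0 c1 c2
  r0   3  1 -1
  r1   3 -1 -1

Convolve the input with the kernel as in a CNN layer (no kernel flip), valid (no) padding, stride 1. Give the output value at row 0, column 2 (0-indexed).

38

The receptive field on the input at this output position is [9 1 5 / 6 3 0]. Elementwise product with the kernel and sum: 9·3 + 1·1 + 5·-1 + 6·3 + 3·-1 + 0·-1.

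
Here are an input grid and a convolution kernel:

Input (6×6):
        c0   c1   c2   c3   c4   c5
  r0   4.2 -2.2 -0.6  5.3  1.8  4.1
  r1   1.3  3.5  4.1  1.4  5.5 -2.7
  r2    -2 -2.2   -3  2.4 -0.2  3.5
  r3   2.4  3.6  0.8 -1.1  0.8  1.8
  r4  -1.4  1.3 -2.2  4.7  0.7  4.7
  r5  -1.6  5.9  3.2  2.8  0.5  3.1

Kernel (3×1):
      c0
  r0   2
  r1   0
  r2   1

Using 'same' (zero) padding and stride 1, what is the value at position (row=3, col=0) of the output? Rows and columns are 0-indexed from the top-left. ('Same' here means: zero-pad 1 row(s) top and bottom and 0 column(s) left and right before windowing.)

The receptive field on the zero-padded input at this output position is [-2 / 2.4 / -1.4]. Elementwise product with the kernel and sum: -2·2 + -1.4·1.

-5.4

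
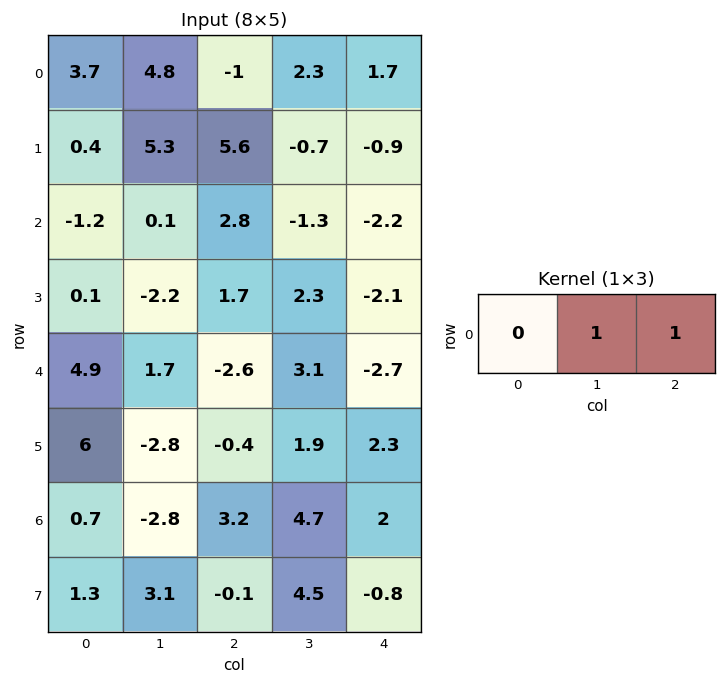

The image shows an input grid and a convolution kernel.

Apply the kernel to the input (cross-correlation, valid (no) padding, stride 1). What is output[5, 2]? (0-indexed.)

The receptive field on the input at this output position is [-0.4 1.9 2.3]. Elementwise product with the kernel and sum: 1.9·1 + 2.3·1.

4.2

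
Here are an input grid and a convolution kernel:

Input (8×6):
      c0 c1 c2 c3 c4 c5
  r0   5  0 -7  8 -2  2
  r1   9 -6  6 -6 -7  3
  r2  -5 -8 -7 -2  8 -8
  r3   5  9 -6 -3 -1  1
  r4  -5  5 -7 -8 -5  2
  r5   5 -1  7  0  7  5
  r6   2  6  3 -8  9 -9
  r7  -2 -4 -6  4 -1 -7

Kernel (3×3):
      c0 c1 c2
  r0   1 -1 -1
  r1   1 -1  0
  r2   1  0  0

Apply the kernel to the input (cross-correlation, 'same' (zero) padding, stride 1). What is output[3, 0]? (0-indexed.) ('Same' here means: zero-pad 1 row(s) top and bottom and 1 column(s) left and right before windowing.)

The receptive field on the zero-padded input at this output position is [0 -5 -8 / 0 5 9 / 0 -5 5]. Elementwise product with the kernel and sum: 0·1 + -5·-1 + -8·-1 + 0·1 + 5·-1 + 0·1.

8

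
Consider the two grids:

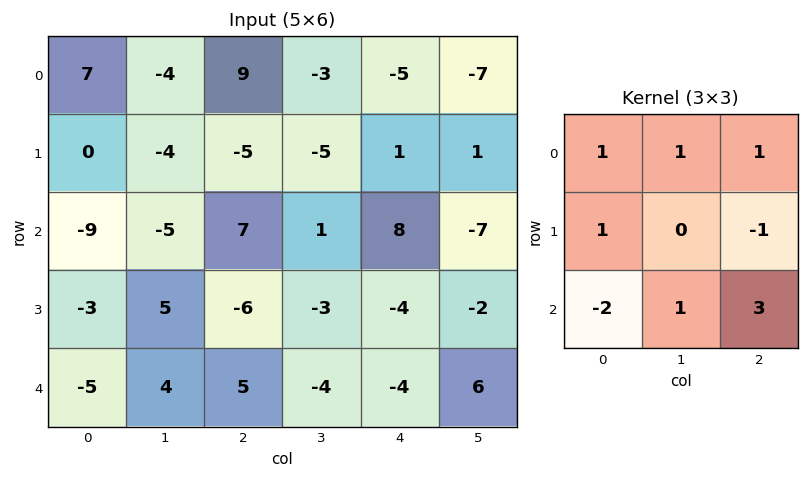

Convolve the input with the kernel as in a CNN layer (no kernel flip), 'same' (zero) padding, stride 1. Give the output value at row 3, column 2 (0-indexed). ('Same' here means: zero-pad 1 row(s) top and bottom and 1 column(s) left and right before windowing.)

-4

The receptive field on the zero-padded input at this output position is [-5 7 1 / 5 -6 -3 / 4 5 -4]. Elementwise product with the kernel and sum: -5·1 + 7·1 + 1·1 + 5·1 + -3·-1 + 4·-2 + 5·1 + -4·3.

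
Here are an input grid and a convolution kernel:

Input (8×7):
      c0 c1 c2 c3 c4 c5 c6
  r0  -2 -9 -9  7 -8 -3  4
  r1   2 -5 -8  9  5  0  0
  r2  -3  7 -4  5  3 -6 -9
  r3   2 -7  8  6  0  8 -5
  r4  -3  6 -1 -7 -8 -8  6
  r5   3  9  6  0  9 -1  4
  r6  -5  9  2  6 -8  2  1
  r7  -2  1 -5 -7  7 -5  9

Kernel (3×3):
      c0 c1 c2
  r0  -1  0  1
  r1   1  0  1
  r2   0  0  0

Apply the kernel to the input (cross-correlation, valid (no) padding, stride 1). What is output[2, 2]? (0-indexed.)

15

The receptive field on the input at this output position is [-4 5 3 / 8 6 0 / -1 -7 -8]. Elementwise product with the kernel and sum: -4·-1 + 3·1 + 8·1 + 0·1.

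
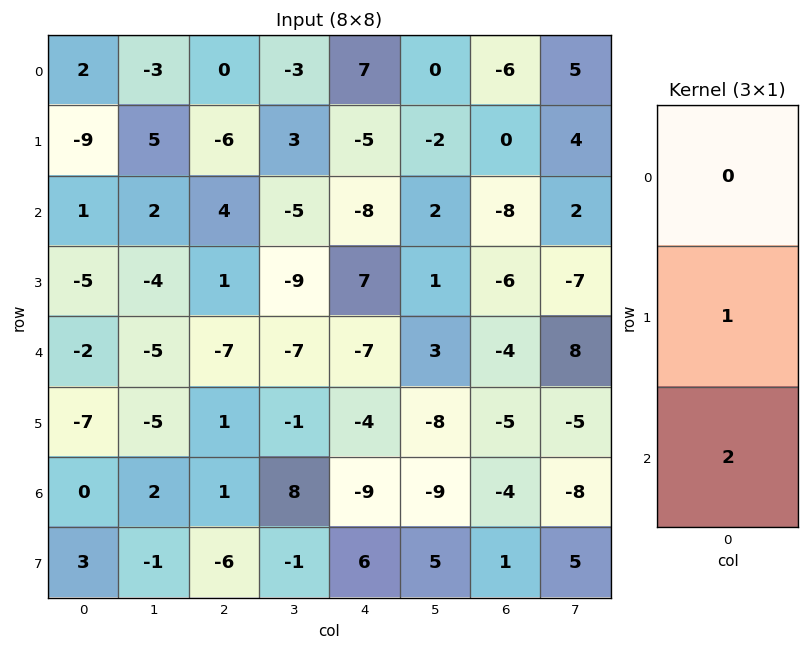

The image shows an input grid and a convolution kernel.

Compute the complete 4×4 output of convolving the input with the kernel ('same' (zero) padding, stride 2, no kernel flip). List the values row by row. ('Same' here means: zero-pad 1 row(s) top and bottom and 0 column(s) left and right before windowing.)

-16 -12 -3 -6
-9 6 6 -20
-16 -5 -15 -14
6 -11 3 -2

Output[0,0]: The receptive field on the zero-padded input at this output position is [0 / 2 / -9]. Elementwise product with the kernel and sum: 2·1 + -9·2.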